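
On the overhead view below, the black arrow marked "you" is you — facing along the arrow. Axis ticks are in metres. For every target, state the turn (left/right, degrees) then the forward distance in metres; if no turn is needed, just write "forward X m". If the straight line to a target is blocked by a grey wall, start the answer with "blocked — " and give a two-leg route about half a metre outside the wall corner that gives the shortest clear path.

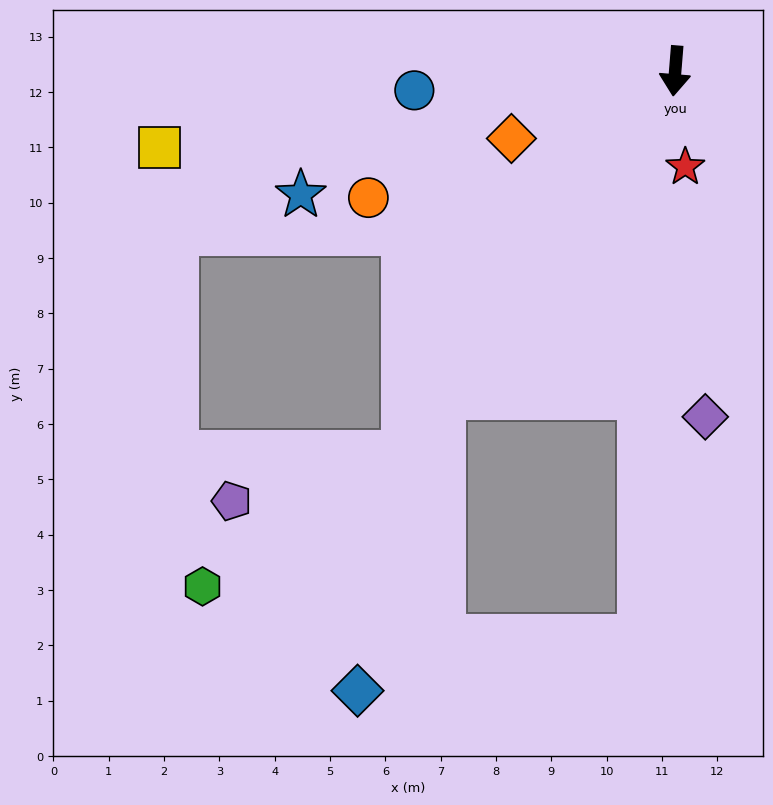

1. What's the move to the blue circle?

turn right 81°, forward 4.7 m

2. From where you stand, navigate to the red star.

turn left 11°, forward 1.7 m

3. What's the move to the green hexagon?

blocked — turn right 31°, forward 8.5 m, then turn right 21°, forward 4.4 m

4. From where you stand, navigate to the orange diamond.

turn right 63°, forward 3.2 m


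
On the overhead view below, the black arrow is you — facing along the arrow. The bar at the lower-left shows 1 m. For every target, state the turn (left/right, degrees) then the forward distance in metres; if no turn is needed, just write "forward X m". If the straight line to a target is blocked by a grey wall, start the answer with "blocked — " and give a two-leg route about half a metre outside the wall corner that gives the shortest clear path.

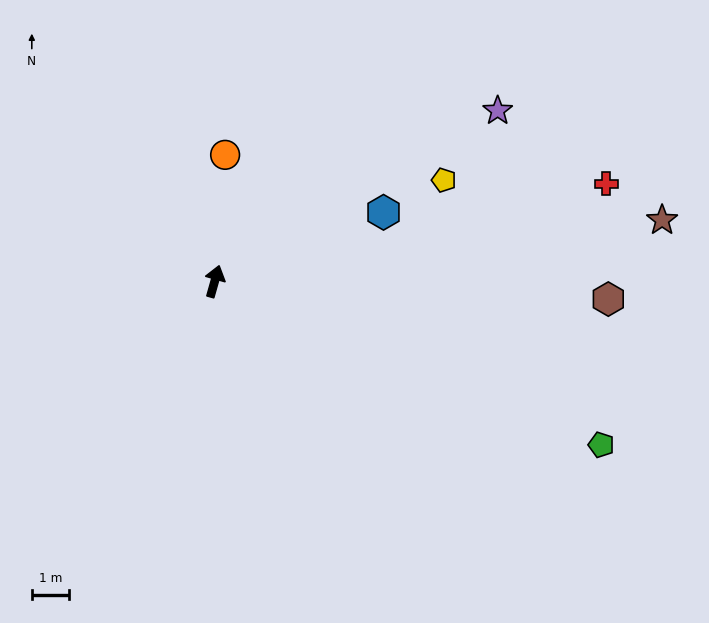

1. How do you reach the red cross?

turn right 60°, forward 10.9 m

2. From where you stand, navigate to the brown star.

turn right 66°, forward 12.3 m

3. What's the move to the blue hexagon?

turn right 52°, forward 4.9 m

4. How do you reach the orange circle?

turn left 11°, forward 3.4 m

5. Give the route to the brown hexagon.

turn right 77°, forward 10.7 m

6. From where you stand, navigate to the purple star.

turn right 43°, forward 9.0 m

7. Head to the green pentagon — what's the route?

turn right 97°, forward 11.4 m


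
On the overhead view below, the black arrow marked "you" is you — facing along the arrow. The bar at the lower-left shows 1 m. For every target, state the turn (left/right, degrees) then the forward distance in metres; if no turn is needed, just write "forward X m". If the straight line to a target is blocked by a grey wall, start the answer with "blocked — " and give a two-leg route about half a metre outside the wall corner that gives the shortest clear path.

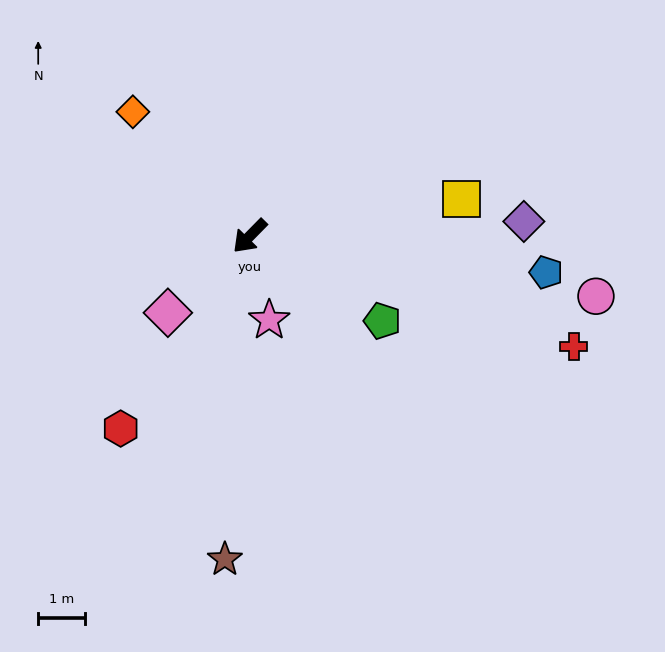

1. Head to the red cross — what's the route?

turn left 116°, forward 7.4 m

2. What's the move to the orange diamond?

turn right 92°, forward 3.7 m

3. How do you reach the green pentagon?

turn left 102°, forward 3.4 m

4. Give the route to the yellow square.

turn left 144°, forward 4.6 m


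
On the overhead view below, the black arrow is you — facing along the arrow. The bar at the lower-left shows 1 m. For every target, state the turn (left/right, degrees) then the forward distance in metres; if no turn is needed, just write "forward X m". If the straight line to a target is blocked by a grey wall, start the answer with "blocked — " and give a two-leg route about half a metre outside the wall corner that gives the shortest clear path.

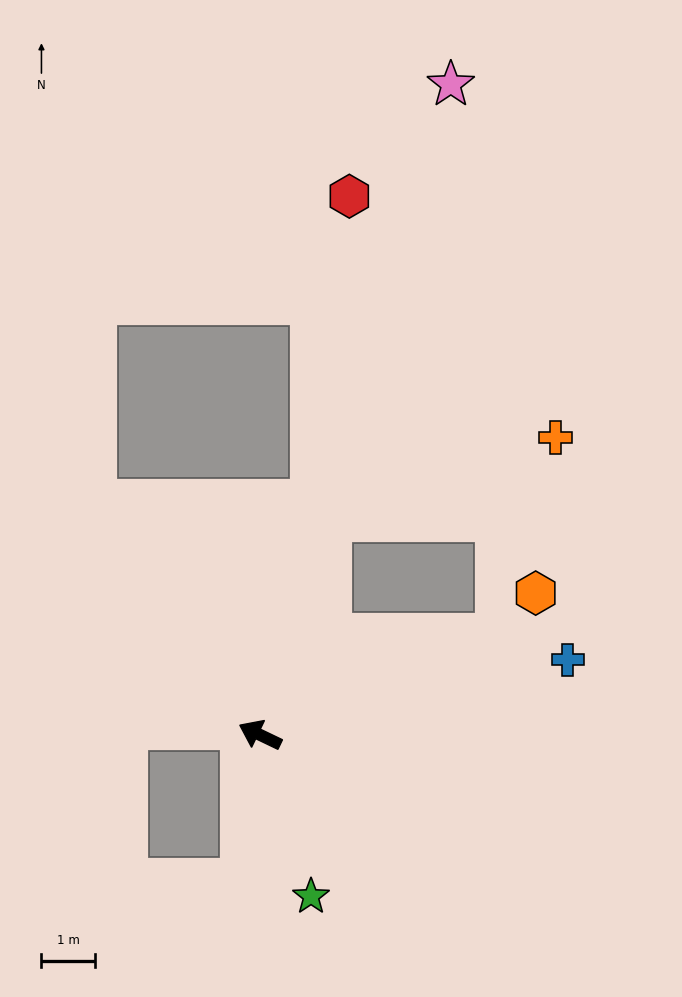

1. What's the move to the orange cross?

blocked — turn right 82°, forward 4.3 m, then turn right 53°, forward 4.5 m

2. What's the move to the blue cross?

turn right 141°, forward 6.0 m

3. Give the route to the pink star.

turn right 81°, forward 12.7 m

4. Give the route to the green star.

turn left 133°, forward 3.2 m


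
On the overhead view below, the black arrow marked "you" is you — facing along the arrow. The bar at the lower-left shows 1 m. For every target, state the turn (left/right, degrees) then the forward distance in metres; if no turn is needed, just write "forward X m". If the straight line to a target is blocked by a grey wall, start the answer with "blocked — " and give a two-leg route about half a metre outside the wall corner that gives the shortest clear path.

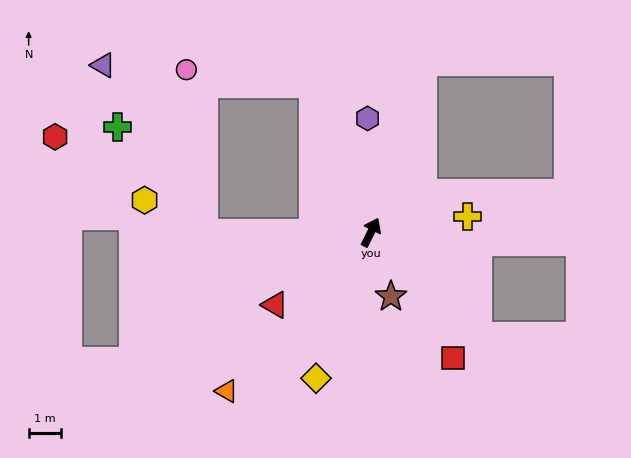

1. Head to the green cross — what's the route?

blocked — turn left 117°, forward 5.1 m, then turn right 51°, forward 4.2 m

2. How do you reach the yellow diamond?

turn right 174°, forward 4.8 m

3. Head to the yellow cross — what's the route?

turn right 54°, forward 3.0 m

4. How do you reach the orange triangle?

turn left 164°, forward 6.5 m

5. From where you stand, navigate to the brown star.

turn right 136°, forward 2.1 m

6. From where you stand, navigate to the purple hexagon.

turn left 28°, forward 3.5 m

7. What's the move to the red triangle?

turn left 154°, forward 3.7 m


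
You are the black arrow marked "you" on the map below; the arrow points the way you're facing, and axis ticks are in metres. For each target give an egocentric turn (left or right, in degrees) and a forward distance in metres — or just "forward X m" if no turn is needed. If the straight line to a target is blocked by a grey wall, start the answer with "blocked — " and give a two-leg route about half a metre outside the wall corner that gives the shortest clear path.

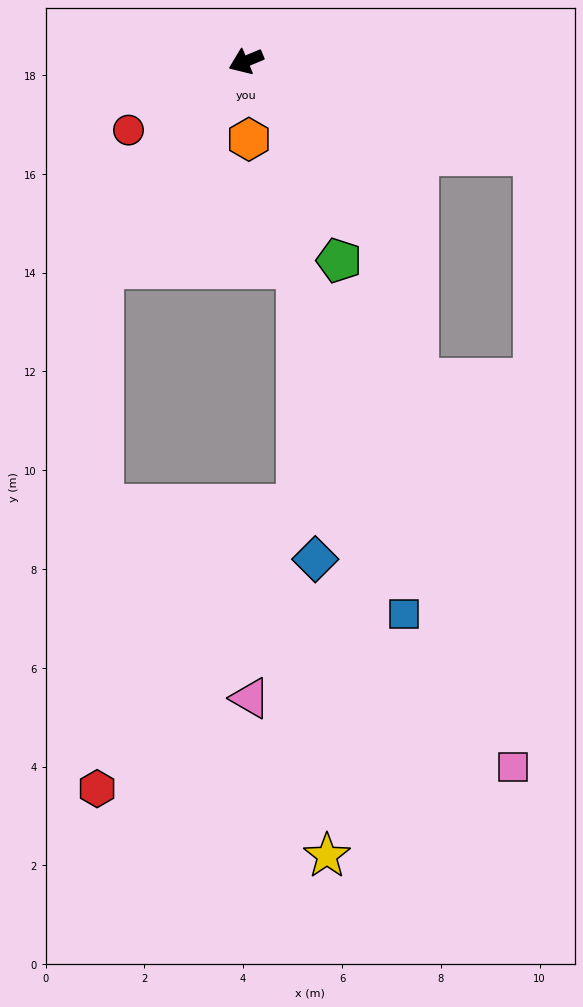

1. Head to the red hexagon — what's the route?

blocked — turn left 33°, forward 5.1 m, then turn left 34°, forward 10.5 m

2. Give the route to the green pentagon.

turn left 92°, forward 4.5 m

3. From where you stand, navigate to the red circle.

turn left 8°, forward 2.8 m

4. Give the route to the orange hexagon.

turn left 70°, forward 1.6 m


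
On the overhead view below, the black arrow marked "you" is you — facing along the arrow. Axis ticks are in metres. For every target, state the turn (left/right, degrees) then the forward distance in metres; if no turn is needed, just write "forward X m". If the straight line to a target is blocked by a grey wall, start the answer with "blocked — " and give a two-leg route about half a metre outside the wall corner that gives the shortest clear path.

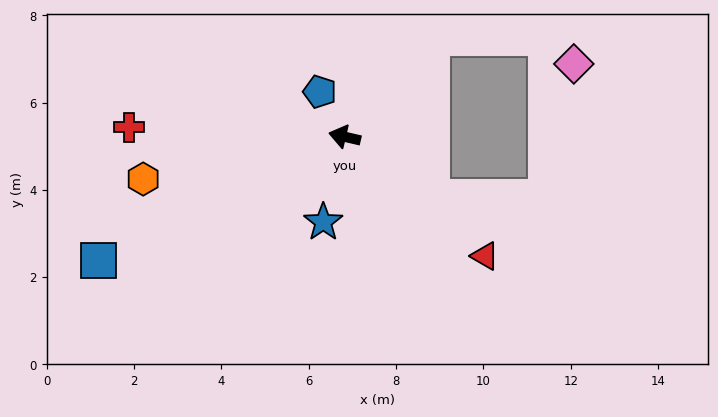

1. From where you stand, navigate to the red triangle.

turn left 153°, forward 4.2 m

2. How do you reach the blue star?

turn left 89°, forward 2.0 m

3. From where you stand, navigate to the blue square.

turn left 40°, forward 6.3 m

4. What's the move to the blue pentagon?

turn right 48°, forward 1.2 m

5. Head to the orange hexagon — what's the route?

turn left 25°, forward 4.7 m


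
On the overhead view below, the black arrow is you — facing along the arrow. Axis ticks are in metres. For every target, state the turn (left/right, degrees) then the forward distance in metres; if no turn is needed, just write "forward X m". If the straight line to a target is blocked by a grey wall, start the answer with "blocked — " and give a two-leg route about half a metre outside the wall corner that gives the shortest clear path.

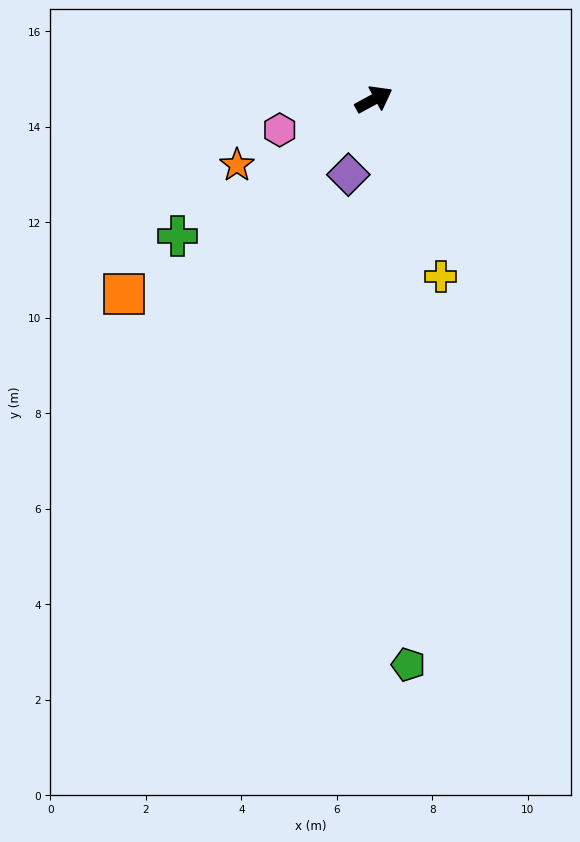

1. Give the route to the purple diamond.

turn right 137°, forward 1.7 m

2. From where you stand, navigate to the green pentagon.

turn right 115°, forward 11.9 m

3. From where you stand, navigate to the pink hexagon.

turn left 169°, forward 2.1 m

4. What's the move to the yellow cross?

turn right 98°, forward 4.0 m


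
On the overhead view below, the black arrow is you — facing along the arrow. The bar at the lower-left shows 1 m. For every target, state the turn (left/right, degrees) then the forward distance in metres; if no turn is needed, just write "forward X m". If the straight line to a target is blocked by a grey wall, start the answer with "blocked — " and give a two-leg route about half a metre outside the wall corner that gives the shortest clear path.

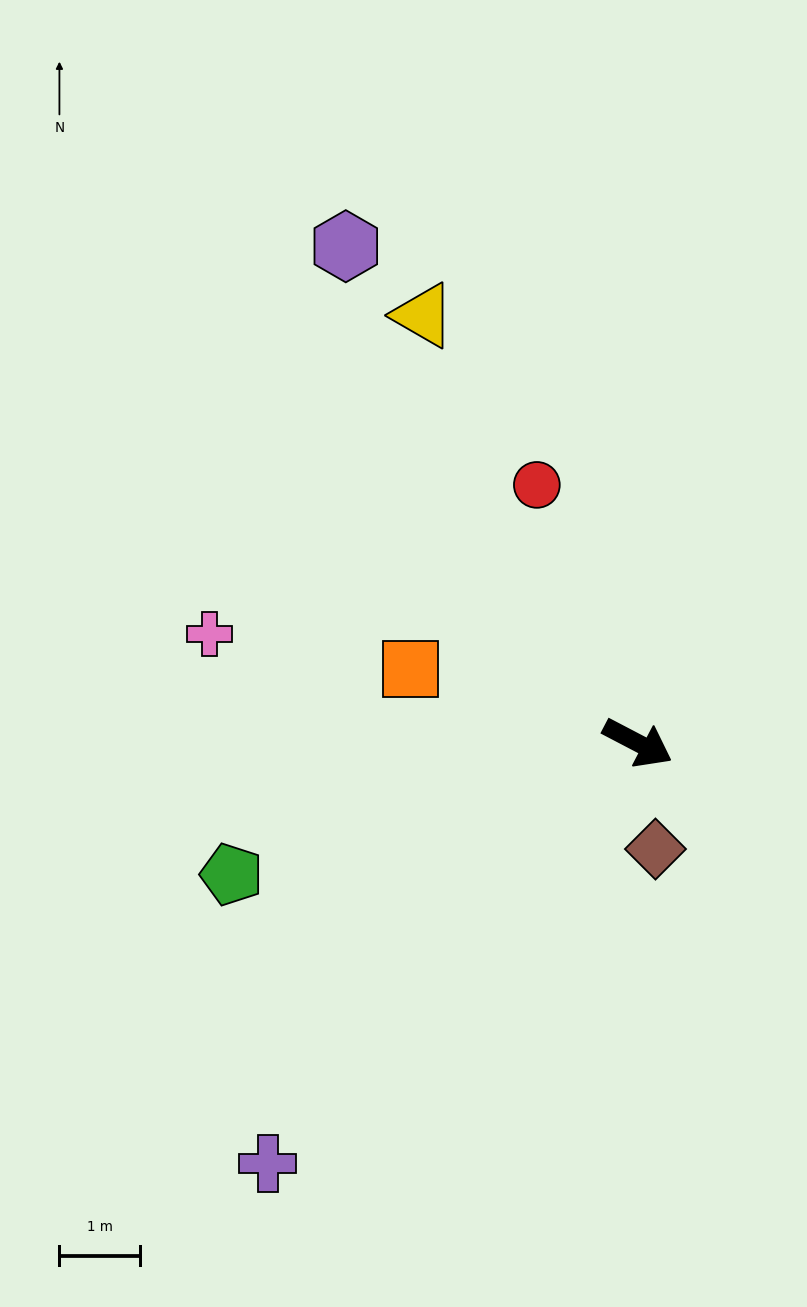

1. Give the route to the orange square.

turn right 170°, forward 3.0 m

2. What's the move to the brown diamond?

turn right 53°, forward 1.3 m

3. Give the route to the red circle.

turn left 139°, forward 3.4 m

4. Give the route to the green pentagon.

turn right 134°, forward 5.3 m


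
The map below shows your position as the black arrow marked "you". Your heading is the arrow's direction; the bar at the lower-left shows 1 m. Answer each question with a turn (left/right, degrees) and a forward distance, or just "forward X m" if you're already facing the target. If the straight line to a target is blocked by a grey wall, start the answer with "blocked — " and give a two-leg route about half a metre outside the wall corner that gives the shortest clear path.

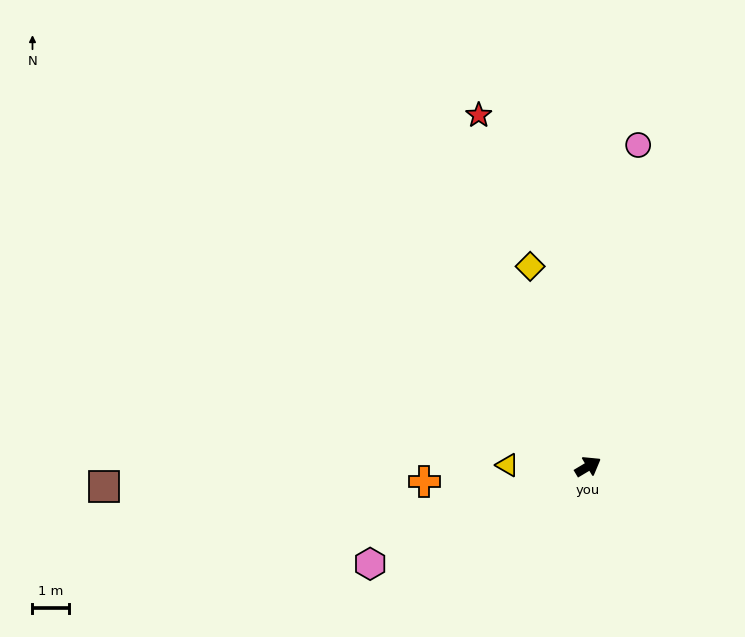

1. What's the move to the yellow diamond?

turn left 75°, forward 5.7 m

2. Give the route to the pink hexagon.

turn left 173°, forward 6.5 m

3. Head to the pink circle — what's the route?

turn left 50°, forward 8.9 m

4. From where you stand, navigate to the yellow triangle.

turn left 148°, forward 2.2 m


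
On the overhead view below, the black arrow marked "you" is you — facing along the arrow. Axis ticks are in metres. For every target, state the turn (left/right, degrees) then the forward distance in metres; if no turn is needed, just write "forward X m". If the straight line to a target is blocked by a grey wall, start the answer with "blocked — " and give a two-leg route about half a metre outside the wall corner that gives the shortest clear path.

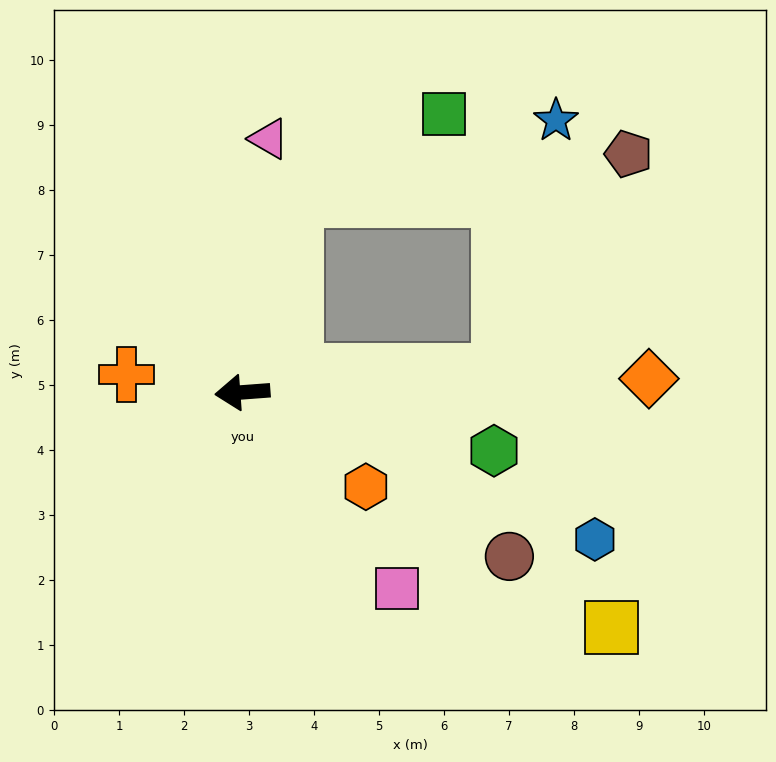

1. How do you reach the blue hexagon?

turn left 153°, forward 5.9 m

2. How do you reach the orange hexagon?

turn left 138°, forward 2.4 m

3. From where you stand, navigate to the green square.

blocked — turn right 110°, forward 3.1 m, then turn right 44°, forward 2.6 m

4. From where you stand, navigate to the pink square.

turn left 124°, forward 3.8 m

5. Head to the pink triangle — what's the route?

turn right 100°, forward 3.9 m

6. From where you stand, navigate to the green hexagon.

turn left 163°, forward 4.0 m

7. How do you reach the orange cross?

turn right 13°, forward 1.8 m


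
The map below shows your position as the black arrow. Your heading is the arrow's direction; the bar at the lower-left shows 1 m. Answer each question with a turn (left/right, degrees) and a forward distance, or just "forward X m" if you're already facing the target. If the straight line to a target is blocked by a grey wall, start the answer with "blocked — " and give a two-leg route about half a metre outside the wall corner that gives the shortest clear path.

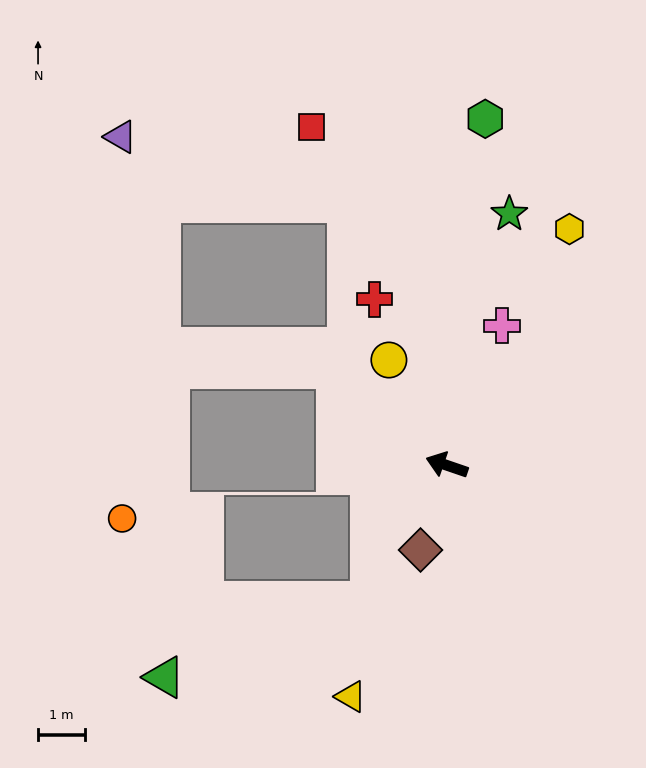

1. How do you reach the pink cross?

turn right 93°, forward 3.2 m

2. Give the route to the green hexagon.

turn right 77°, forward 7.5 m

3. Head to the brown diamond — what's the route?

turn left 92°, forward 1.9 m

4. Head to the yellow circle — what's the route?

turn right 42°, forward 2.6 m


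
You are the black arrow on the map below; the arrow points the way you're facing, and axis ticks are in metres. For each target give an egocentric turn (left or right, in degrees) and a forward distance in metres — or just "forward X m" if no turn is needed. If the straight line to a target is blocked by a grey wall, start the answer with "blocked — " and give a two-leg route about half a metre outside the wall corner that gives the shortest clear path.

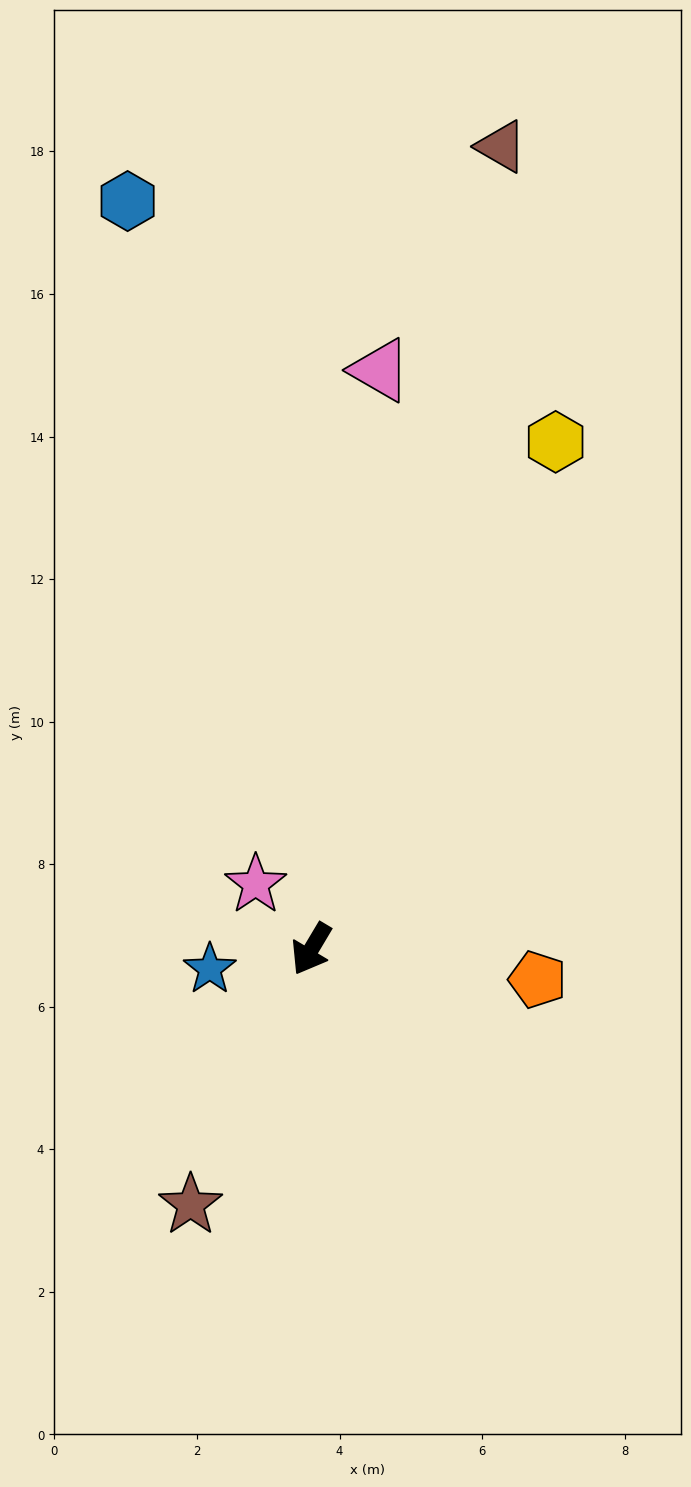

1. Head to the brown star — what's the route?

turn left 6°, forward 4.0 m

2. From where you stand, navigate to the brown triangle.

turn right 163°, forward 11.6 m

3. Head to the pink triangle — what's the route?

turn right 156°, forward 8.2 m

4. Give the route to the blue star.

turn right 48°, forward 1.5 m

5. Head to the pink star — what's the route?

turn right 109°, forward 1.2 m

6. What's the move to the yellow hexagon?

turn right 175°, forward 7.9 m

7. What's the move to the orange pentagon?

turn left 113°, forward 3.2 m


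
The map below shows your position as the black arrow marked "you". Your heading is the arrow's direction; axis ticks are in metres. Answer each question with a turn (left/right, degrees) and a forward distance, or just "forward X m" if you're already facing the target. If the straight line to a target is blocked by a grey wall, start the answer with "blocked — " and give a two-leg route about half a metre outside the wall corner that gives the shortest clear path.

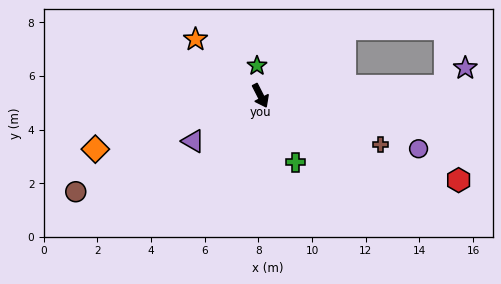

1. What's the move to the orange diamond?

turn right 99°, forward 6.5 m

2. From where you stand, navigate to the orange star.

turn right 158°, forward 3.2 m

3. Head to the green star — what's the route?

turn left 160°, forward 1.1 m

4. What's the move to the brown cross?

turn left 41°, forward 4.8 m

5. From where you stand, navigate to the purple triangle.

turn right 83°, forward 3.0 m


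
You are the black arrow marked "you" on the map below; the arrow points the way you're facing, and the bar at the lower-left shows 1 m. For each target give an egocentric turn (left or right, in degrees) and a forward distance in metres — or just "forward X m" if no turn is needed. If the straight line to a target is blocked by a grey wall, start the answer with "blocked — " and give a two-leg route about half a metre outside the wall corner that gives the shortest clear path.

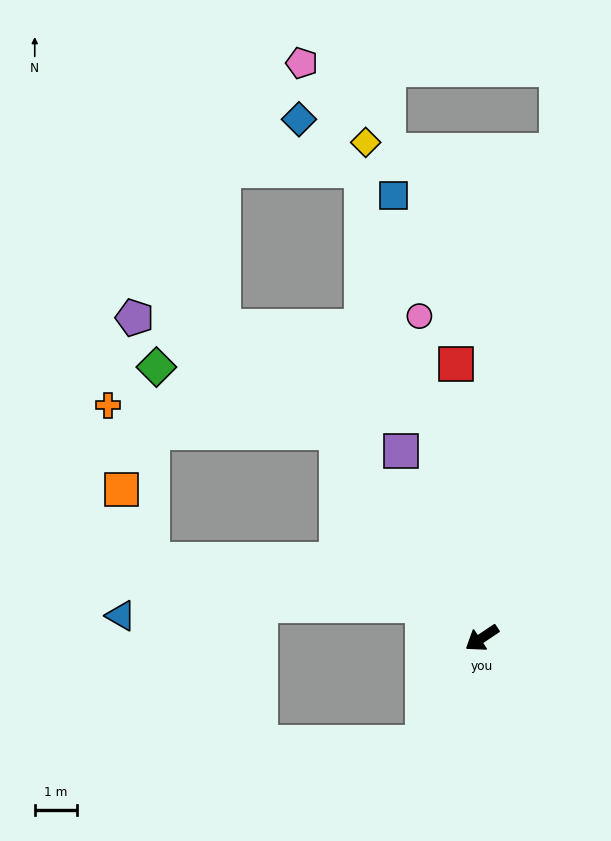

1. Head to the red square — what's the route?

turn right 118°, forward 6.6 m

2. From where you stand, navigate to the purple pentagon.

blocked — turn right 89°, forward 6.0 m, then turn left 26°, forward 5.6 m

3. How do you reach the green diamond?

blocked — turn right 89°, forward 6.0 m, then turn left 35°, forward 4.6 m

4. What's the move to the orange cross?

blocked — turn right 89°, forward 6.0 m, then turn left 48°, forward 5.5 m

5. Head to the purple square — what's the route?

turn right 101°, forward 4.9 m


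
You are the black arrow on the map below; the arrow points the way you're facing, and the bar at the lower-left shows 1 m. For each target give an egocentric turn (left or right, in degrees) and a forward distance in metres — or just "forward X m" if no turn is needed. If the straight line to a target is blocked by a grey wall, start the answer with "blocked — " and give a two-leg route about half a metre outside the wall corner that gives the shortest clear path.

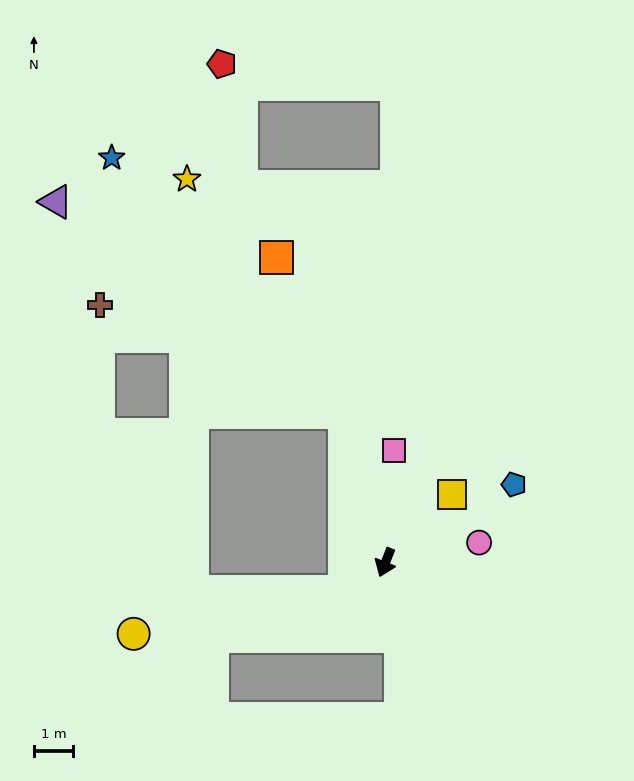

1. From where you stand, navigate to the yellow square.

turn left 157°, forward 2.4 m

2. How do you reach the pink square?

turn right 163°, forward 2.9 m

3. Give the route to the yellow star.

blocked — turn right 143°, forward 4.0 m, then turn left 19°, forward 7.3 m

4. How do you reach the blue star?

blocked — turn right 143°, forward 4.0 m, then turn left 27°, forward 8.9 m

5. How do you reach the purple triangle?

blocked — turn right 143°, forward 4.0 m, then turn left 38°, forward 9.2 m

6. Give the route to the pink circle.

turn left 124°, forward 2.5 m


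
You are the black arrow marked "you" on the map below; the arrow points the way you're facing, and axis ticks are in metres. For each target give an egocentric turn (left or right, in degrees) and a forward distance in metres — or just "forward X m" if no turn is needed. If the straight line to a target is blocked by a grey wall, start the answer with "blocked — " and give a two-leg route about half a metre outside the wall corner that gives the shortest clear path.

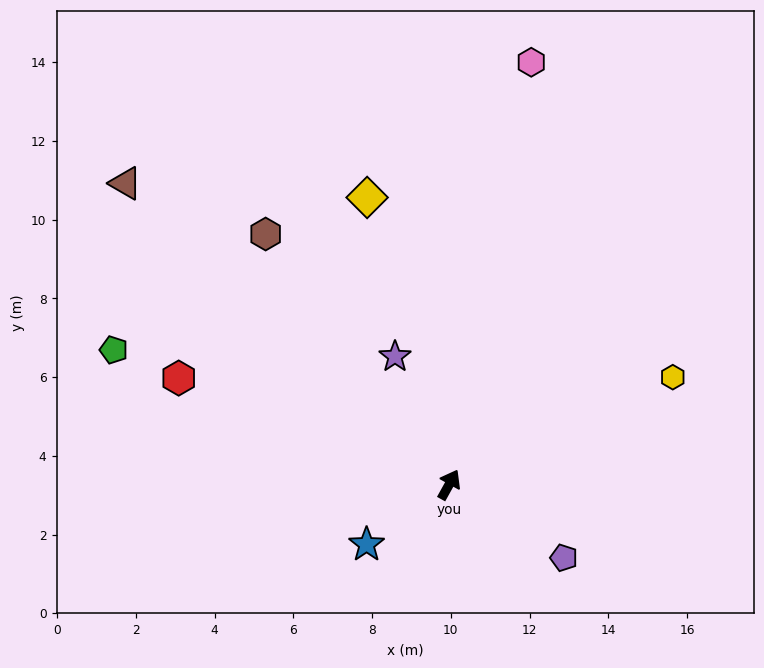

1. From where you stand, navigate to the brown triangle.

turn left 76°, forward 11.2 m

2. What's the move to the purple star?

turn left 52°, forward 3.5 m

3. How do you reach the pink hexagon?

turn left 18°, forward 10.9 m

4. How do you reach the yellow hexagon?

turn right 35°, forward 6.3 m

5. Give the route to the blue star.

turn left 155°, forward 2.6 m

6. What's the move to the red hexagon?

turn left 98°, forward 7.4 m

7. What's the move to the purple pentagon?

turn right 94°, forward 3.5 m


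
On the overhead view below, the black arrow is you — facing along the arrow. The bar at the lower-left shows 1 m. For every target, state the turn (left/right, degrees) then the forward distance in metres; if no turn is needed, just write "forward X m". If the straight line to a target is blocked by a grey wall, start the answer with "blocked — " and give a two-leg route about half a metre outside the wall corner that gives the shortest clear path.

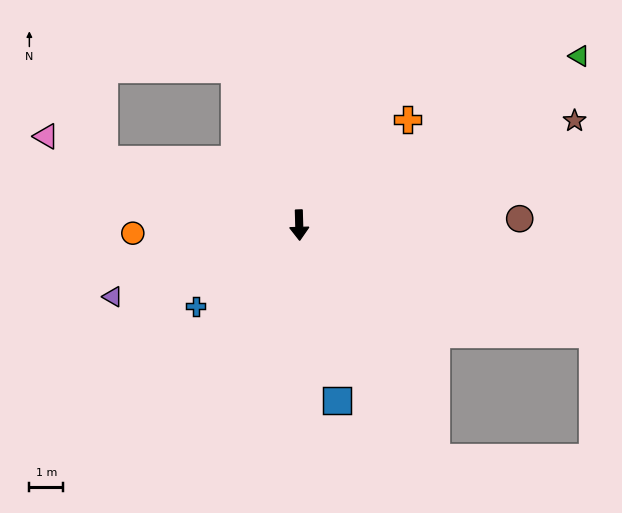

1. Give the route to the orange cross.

turn left 133°, forward 4.4 m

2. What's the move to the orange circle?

turn right 89°, forward 4.9 m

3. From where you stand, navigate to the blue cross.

turn right 54°, forward 3.9 m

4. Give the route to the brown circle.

turn left 90°, forward 6.5 m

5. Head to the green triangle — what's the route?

turn left 119°, forward 9.6 m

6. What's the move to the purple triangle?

turn right 71°, forward 5.9 m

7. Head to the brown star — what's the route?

turn left 109°, forward 8.6 m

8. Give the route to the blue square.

turn left 11°, forward 5.3 m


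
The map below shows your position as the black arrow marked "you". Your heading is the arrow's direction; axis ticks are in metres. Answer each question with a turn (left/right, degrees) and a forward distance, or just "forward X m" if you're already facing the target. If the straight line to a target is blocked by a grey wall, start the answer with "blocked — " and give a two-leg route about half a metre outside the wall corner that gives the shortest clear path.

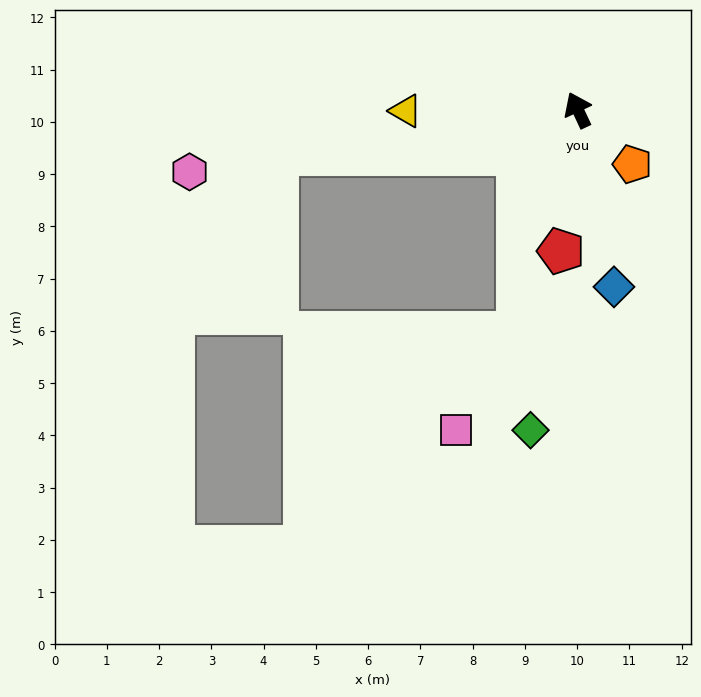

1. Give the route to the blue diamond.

turn left 166°, forward 3.5 m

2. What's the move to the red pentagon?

turn left 148°, forward 2.7 m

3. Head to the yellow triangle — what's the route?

turn left 65°, forward 3.3 m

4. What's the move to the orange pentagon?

turn right 160°, forward 1.5 m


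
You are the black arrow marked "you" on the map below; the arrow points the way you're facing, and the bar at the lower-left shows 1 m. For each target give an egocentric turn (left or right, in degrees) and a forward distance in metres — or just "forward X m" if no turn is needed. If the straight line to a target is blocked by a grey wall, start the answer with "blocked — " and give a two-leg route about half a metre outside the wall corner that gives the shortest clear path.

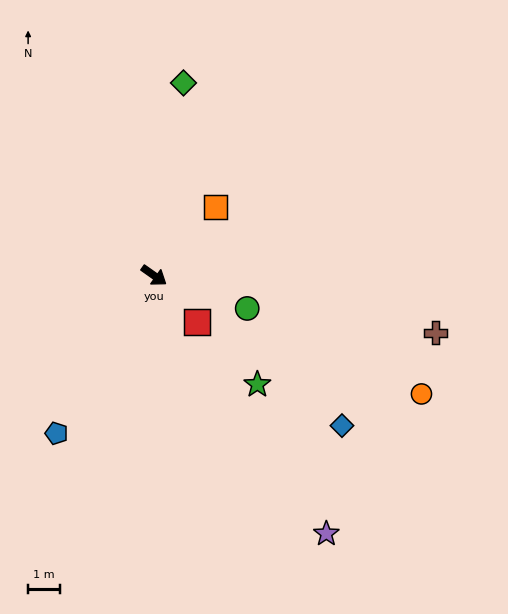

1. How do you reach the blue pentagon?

turn right 87°, forward 5.8 m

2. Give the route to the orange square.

turn left 83°, forward 2.9 m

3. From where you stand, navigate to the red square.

turn right 12°, forward 2.0 m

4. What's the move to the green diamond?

turn left 117°, forward 6.1 m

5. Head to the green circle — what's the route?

turn left 16°, forward 3.1 m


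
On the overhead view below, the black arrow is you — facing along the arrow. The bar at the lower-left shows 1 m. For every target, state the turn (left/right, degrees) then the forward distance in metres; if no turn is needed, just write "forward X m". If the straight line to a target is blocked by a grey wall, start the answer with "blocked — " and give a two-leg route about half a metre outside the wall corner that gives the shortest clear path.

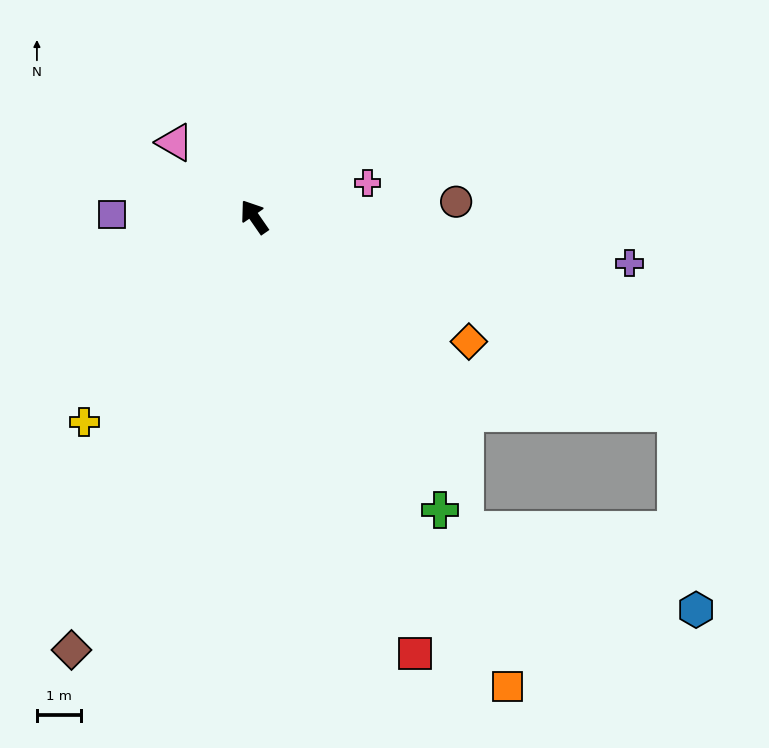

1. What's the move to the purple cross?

turn right 132°, forward 8.7 m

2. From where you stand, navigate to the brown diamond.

turn left 122°, forward 10.8 m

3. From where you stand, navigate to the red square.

turn left 166°, forward 10.6 m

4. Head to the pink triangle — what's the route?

turn left 12°, forward 2.5 m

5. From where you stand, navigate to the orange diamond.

turn right 155°, forward 5.7 m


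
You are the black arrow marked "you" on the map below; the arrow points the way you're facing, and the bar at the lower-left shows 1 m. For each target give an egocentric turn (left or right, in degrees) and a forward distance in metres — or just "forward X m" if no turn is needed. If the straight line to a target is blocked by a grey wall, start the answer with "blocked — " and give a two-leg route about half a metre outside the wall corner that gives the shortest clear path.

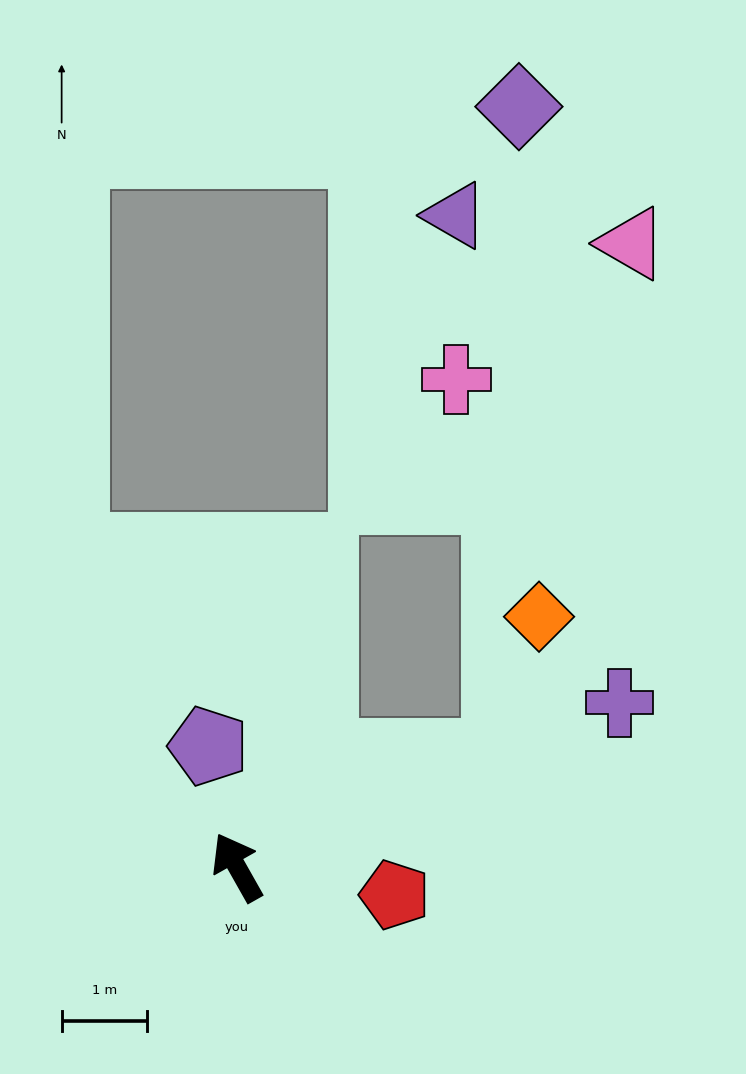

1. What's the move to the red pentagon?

turn right 129°, forward 1.9 m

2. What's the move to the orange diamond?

blocked — turn right 96°, forward 3.3 m, then turn left 50°, forward 1.7 m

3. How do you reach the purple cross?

turn right 96°, forward 4.9 m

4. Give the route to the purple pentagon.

turn right 16°, forward 1.5 m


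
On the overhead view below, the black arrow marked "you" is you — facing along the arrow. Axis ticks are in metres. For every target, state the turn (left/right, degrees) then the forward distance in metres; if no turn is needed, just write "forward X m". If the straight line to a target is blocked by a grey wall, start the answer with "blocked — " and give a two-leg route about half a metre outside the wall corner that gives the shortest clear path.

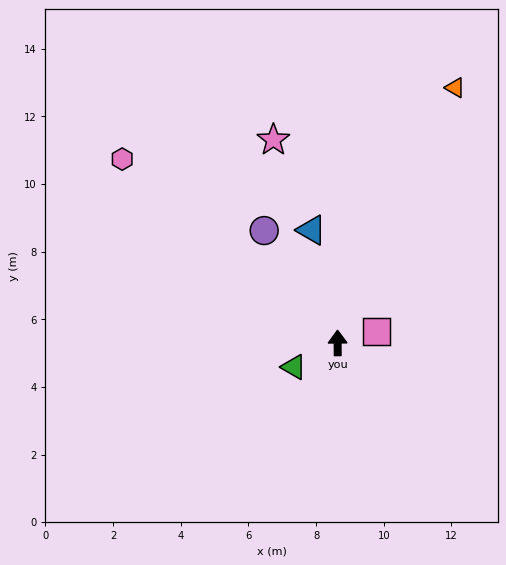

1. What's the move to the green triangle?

turn left 118°, forward 1.5 m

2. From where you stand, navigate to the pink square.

turn right 74°, forward 1.2 m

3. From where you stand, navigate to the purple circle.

turn left 33°, forward 4.0 m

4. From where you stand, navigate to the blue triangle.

turn left 13°, forward 3.4 m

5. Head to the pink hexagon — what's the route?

turn left 49°, forward 8.4 m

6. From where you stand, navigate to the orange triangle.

turn right 25°, forward 8.3 m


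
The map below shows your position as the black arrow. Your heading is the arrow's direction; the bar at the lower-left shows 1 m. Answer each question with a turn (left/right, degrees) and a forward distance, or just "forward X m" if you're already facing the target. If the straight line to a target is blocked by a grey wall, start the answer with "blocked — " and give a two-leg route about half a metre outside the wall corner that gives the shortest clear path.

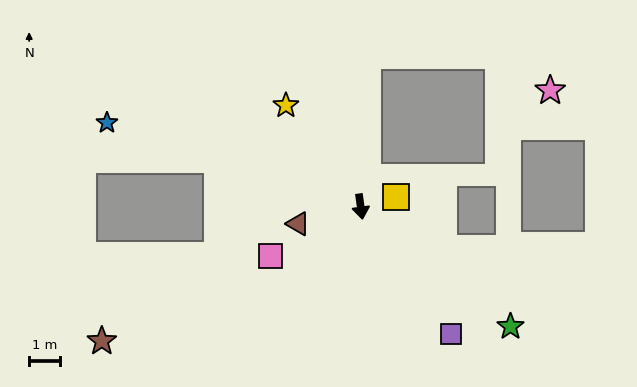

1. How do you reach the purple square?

turn left 27°, forward 5.0 m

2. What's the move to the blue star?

turn right 116°, forward 8.6 m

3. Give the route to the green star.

turn left 43°, forward 6.2 m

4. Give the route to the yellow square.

turn left 97°, forward 1.2 m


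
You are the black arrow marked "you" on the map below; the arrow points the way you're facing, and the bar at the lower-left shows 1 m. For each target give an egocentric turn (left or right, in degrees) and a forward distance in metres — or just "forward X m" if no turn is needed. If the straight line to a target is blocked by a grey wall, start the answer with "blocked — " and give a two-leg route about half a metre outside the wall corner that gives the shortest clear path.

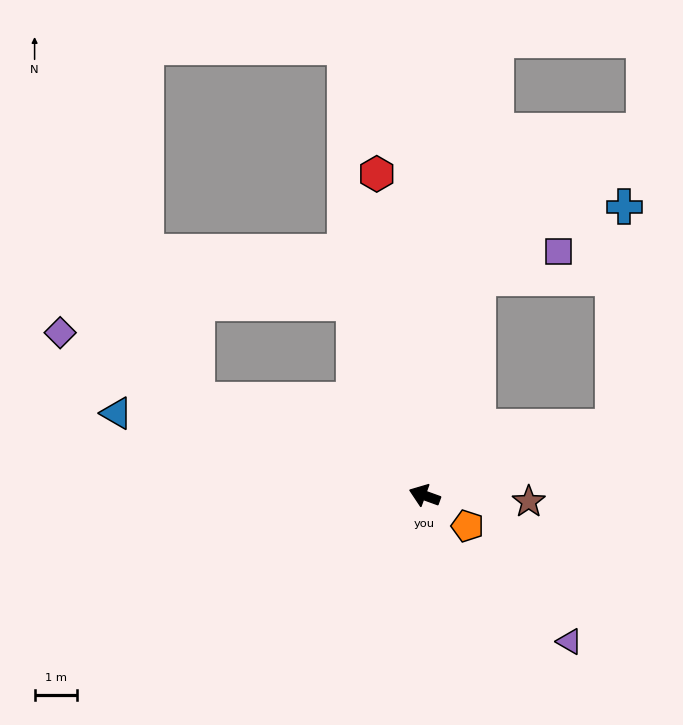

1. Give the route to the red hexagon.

turn right 62°, forward 7.7 m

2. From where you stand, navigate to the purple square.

blocked — turn right 84°, forward 5.3 m, then turn right 58°, forward 2.0 m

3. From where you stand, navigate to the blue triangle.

turn left 5°, forward 7.5 m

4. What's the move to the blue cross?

blocked — turn right 140°, forward 4.7 m, then turn left 67°, forward 5.2 m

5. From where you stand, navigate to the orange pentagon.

turn left 165°, forward 1.2 m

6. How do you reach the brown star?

turn right 163°, forward 2.5 m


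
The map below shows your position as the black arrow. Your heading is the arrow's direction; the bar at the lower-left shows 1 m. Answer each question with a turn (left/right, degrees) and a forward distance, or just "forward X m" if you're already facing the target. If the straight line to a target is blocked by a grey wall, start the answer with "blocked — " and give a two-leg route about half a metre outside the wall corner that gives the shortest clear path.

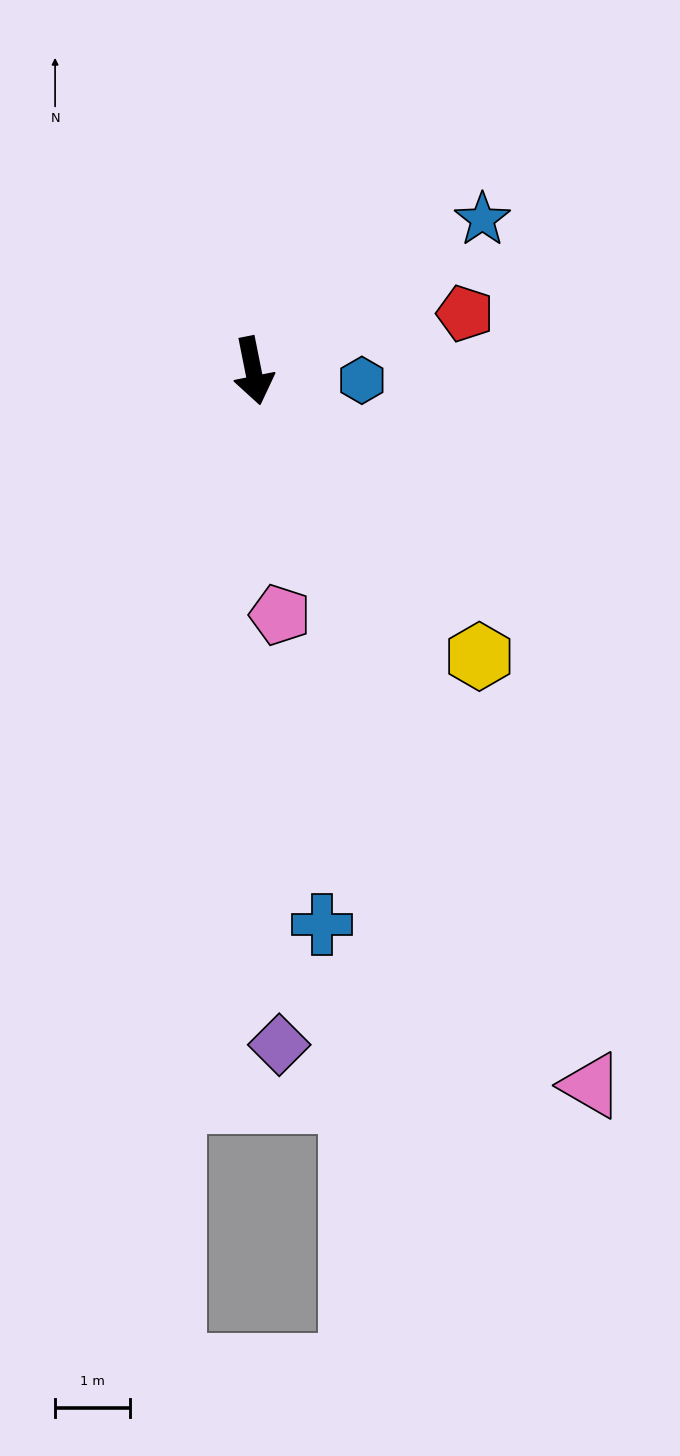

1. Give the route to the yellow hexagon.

turn left 27°, forward 4.9 m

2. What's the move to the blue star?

turn left 112°, forward 3.7 m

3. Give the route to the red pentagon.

turn left 94°, forward 2.9 m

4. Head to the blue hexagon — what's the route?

turn left 74°, forward 1.5 m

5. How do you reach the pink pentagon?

turn right 5°, forward 3.3 m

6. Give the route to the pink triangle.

turn left 14°, forward 10.6 m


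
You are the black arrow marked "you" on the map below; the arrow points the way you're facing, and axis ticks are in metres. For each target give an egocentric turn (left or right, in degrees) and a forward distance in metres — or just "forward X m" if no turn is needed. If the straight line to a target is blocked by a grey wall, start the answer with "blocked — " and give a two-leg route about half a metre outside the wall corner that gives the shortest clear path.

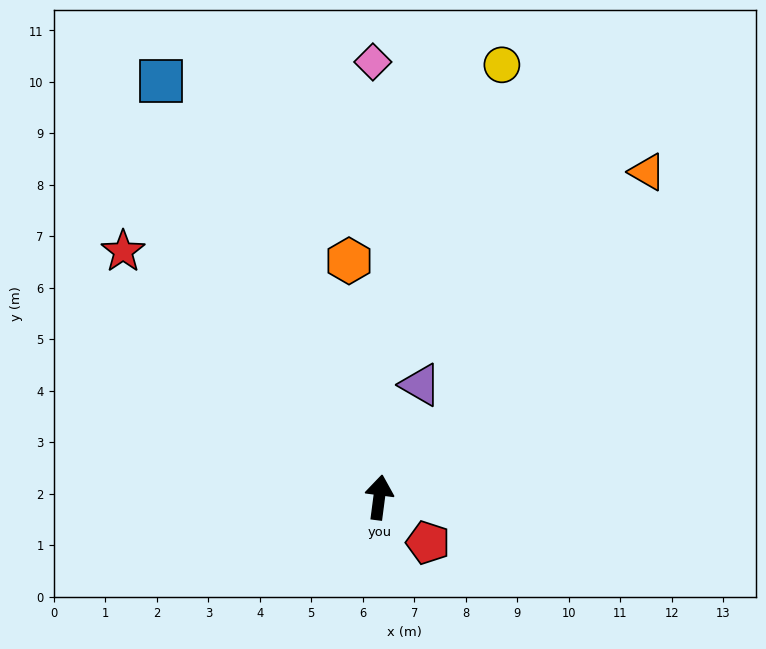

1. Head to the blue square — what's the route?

turn left 35°, forward 9.1 m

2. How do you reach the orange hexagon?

turn left 15°, forward 4.6 m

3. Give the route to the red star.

turn left 54°, forward 6.9 m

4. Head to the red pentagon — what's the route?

turn right 125°, forward 1.3 m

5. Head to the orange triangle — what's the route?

turn right 32°, forward 8.2 m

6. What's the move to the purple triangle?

turn right 13°, forward 2.3 m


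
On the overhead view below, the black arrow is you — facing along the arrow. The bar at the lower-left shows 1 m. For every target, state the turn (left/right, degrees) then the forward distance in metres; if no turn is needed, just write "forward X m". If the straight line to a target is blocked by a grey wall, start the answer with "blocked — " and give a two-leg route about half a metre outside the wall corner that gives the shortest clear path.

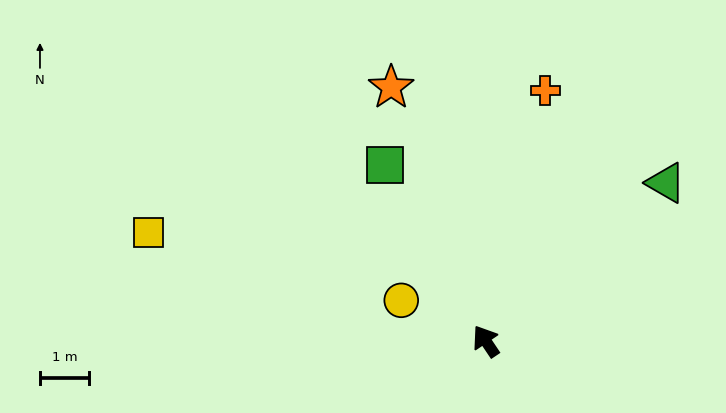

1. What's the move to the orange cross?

turn right 47°, forward 5.3 m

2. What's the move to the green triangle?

turn right 83°, forward 4.9 m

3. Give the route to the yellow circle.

turn left 30°, forward 1.9 m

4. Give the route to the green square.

turn right 4°, forward 4.2 m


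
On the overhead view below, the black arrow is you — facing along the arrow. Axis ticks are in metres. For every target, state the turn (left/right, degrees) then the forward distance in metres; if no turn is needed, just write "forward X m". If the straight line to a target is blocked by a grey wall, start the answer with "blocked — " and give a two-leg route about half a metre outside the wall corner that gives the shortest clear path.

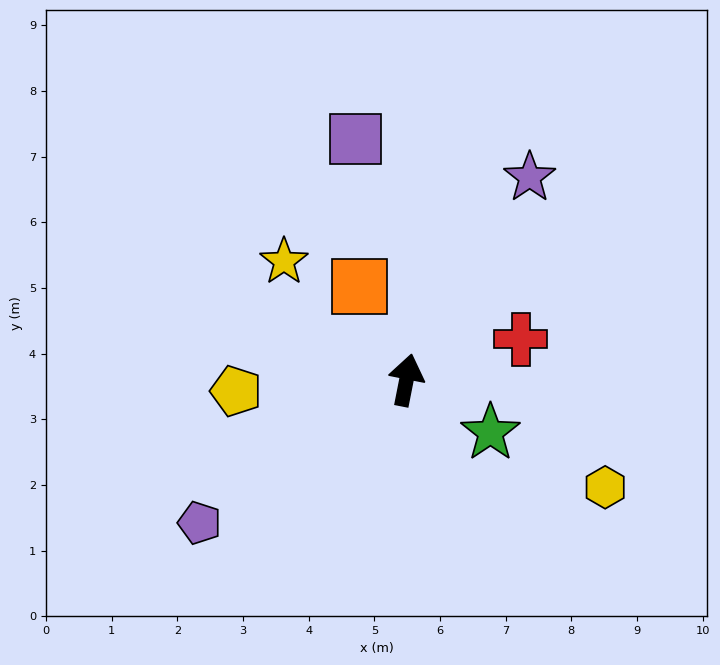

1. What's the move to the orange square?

turn left 38°, forward 1.6 m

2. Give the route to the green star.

turn right 111°, forward 1.5 m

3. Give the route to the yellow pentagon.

turn left 105°, forward 2.6 m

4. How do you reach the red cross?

turn right 59°, forward 1.9 m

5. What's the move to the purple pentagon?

turn left 136°, forward 3.8 m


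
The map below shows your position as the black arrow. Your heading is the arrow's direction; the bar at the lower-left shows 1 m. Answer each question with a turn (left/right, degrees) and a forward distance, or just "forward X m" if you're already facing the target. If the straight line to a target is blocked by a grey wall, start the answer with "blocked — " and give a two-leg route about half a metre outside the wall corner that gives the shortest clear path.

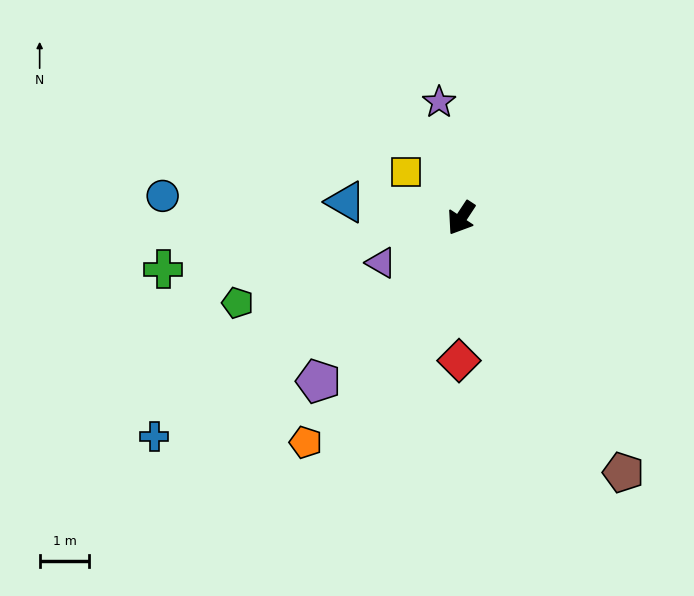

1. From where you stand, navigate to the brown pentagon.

turn left 66°, forward 6.1 m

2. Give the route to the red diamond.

turn left 32°, forward 2.9 m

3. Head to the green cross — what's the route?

turn right 47°, forward 6.1 m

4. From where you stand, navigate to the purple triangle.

turn right 28°, forward 1.8 m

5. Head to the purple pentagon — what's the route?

turn right 8°, forward 4.4 m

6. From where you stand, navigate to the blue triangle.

turn right 65°, forward 2.3 m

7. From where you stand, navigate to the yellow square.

turn right 97°, forward 1.4 m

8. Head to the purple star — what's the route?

turn right 136°, forward 2.4 m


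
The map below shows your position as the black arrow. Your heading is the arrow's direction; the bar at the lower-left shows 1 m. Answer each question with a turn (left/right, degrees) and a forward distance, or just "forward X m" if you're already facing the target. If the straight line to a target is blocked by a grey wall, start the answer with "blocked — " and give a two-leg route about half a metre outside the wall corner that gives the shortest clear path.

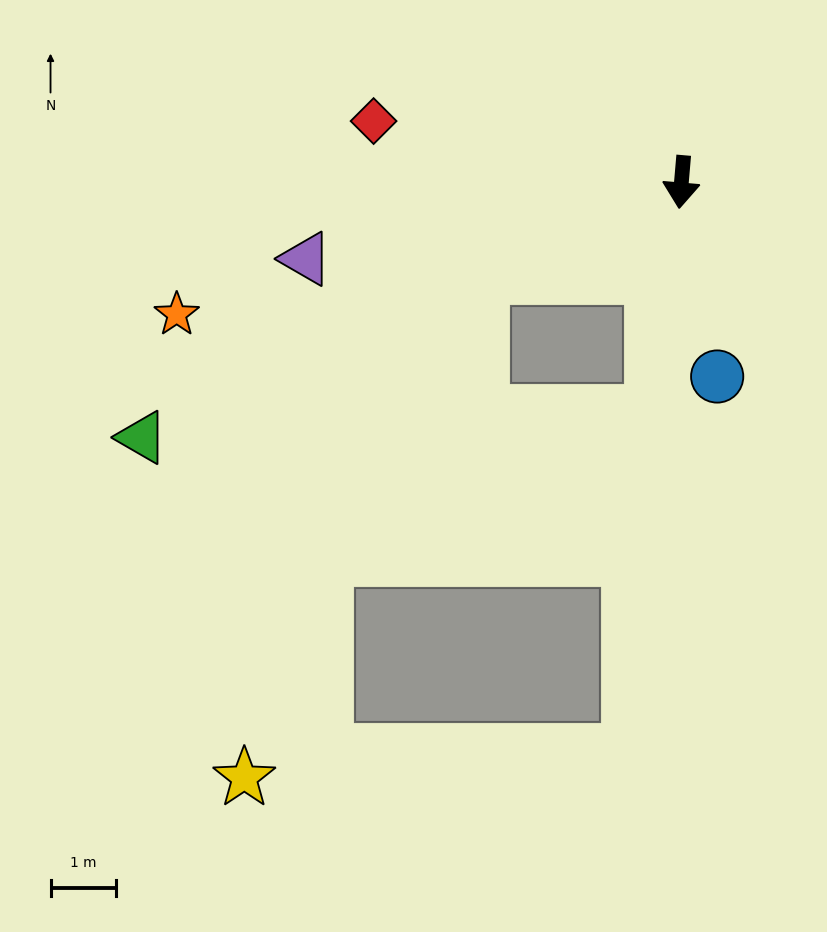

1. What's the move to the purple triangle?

turn right 74°, forward 5.8 m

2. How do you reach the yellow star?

blocked — forward 8.7 m, then turn right 81°, forward 5.9 m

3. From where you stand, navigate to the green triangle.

turn right 60°, forward 9.1 m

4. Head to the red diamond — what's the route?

turn right 96°, forward 4.8 m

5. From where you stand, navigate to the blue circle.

turn left 15°, forward 3.0 m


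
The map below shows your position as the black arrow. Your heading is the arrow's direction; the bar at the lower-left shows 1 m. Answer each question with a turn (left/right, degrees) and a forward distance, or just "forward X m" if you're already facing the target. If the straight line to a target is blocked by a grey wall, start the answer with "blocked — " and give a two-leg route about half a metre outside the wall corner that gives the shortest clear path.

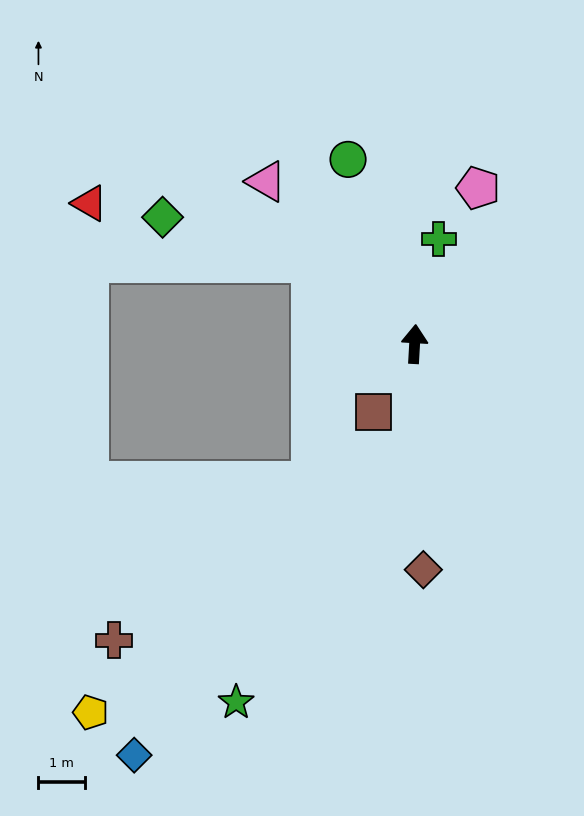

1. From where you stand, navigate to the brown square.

turn left 152°, forward 1.7 m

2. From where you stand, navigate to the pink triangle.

turn left 46°, forward 4.7 m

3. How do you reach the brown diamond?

turn right 175°, forward 4.8 m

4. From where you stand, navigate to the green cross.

turn right 10°, forward 2.3 m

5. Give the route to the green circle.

turn left 23°, forward 4.2 m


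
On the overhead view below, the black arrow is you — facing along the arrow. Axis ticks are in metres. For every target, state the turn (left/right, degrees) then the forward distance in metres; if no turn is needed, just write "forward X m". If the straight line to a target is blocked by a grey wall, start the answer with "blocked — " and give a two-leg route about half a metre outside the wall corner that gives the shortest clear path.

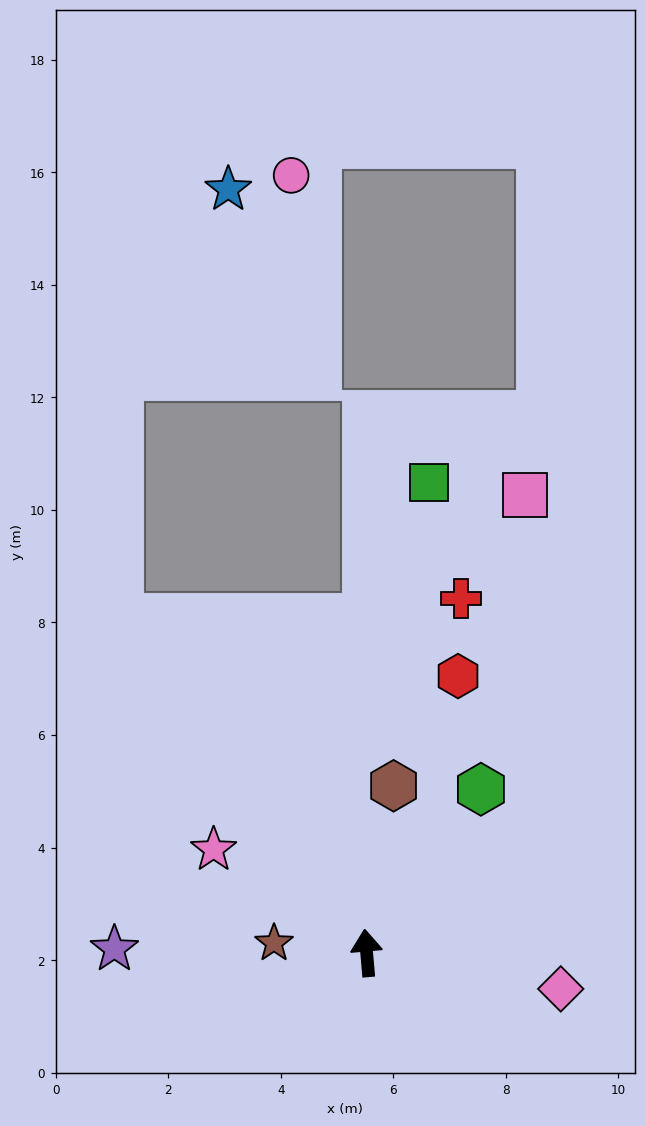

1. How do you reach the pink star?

turn left 51°, forward 3.3 m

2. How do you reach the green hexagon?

turn right 40°, forward 3.5 m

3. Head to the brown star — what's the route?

turn left 79°, forward 1.7 m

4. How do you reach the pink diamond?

turn right 105°, forward 3.5 m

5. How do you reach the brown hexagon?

turn right 14°, forward 3.0 m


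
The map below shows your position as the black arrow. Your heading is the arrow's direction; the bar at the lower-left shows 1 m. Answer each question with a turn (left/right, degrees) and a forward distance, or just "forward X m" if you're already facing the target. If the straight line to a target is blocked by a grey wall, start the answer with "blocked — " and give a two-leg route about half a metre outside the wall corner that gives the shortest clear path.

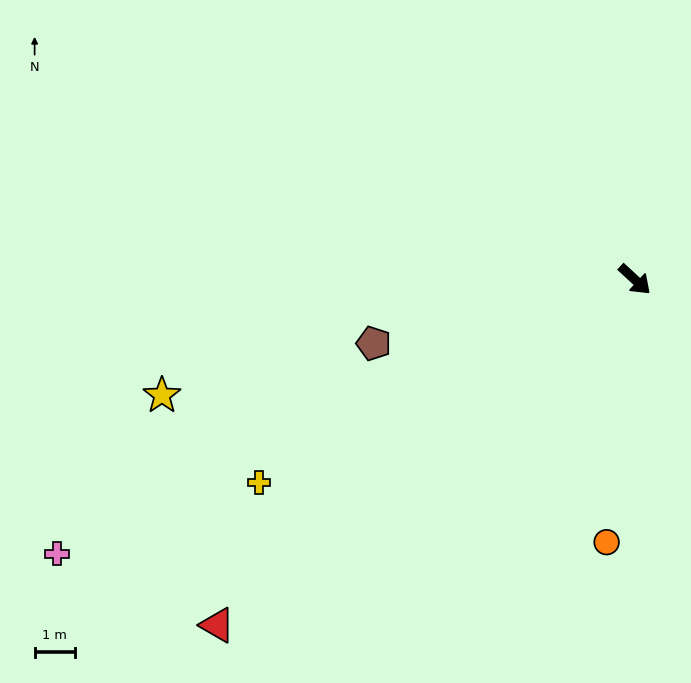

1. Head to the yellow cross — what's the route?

turn right 109°, forward 10.5 m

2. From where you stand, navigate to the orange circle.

turn right 53°, forward 6.5 m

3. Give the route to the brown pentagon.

turn right 123°, forward 6.6 m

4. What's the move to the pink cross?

turn right 112°, forward 15.8 m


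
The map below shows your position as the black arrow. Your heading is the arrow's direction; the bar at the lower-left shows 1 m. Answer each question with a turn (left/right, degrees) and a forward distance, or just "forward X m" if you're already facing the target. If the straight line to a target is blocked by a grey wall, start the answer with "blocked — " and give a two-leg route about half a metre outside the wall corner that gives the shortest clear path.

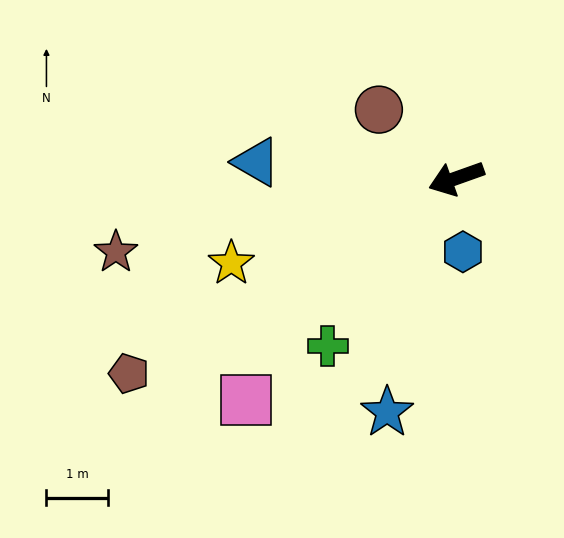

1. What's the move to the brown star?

turn right 7°, forward 5.6 m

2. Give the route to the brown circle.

turn right 61°, forward 1.7 m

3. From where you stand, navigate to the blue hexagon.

turn left 76°, forward 1.2 m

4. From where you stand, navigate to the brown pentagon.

turn left 11°, forward 6.2 m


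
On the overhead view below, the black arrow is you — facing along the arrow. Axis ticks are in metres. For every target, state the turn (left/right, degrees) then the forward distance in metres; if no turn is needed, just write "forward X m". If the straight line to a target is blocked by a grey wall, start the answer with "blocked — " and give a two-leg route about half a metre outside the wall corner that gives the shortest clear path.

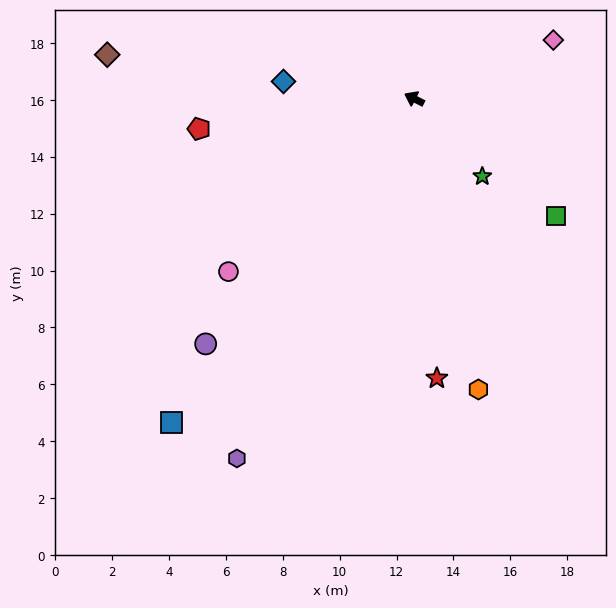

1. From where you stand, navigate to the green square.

turn left 167°, forward 6.5 m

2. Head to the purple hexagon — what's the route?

turn left 91°, forward 14.1 m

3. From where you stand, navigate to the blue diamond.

turn left 19°, forward 4.6 m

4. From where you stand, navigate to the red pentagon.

turn left 35°, forward 7.6 m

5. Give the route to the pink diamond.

turn right 130°, forward 5.3 m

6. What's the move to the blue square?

turn left 80°, forward 14.2 m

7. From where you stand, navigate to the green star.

turn left 158°, forward 3.6 m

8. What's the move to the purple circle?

turn left 76°, forward 11.3 m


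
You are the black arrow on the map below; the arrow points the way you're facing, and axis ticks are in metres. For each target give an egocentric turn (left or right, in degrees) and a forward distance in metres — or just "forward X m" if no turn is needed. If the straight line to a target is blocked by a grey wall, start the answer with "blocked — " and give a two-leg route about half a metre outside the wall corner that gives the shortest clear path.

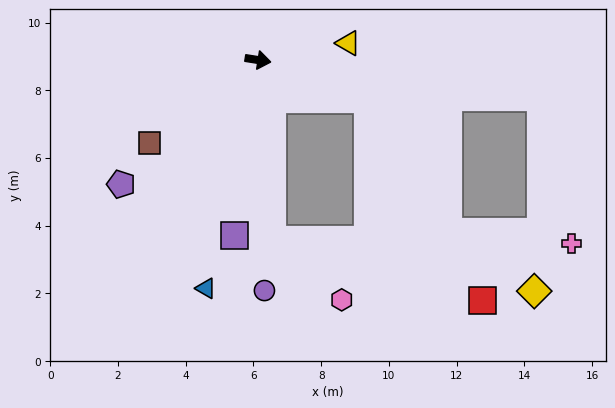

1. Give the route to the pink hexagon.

blocked — turn right 77°, forward 5.3 m, then turn left 46°, forward 2.7 m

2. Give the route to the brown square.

turn right 134°, forward 4.0 m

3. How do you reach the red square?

blocked — turn right 10°, forward 3.4 m, then turn right 42°, forward 6.8 m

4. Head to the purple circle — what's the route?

turn right 79°, forward 6.8 m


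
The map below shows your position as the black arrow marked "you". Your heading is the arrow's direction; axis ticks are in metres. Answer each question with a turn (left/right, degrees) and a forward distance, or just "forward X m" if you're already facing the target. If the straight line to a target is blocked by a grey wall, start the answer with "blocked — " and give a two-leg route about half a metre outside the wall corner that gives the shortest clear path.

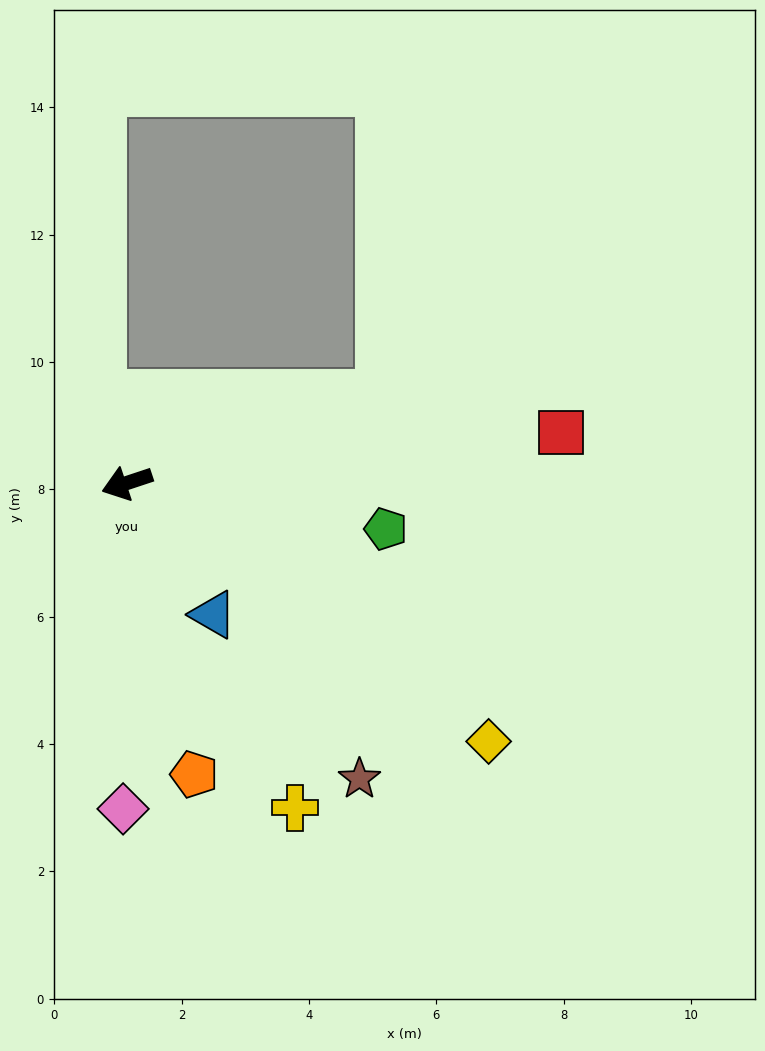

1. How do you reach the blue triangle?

turn left 105°, forward 2.5 m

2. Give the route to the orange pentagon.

turn left 85°, forward 4.7 m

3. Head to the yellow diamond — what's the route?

turn left 126°, forward 7.0 m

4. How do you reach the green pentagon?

turn left 152°, forward 4.1 m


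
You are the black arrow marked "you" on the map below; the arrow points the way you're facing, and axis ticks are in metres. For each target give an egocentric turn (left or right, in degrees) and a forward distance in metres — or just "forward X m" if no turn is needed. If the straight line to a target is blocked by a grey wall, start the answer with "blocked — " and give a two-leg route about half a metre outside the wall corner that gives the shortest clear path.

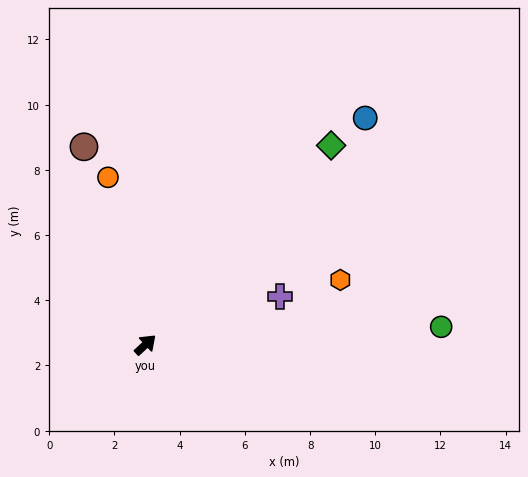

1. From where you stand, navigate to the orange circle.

turn left 60°, forward 5.3 m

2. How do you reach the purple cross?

turn right 23°, forward 4.4 m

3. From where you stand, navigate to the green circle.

turn right 39°, forward 9.1 m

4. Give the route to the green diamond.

turn left 4°, forward 8.4 m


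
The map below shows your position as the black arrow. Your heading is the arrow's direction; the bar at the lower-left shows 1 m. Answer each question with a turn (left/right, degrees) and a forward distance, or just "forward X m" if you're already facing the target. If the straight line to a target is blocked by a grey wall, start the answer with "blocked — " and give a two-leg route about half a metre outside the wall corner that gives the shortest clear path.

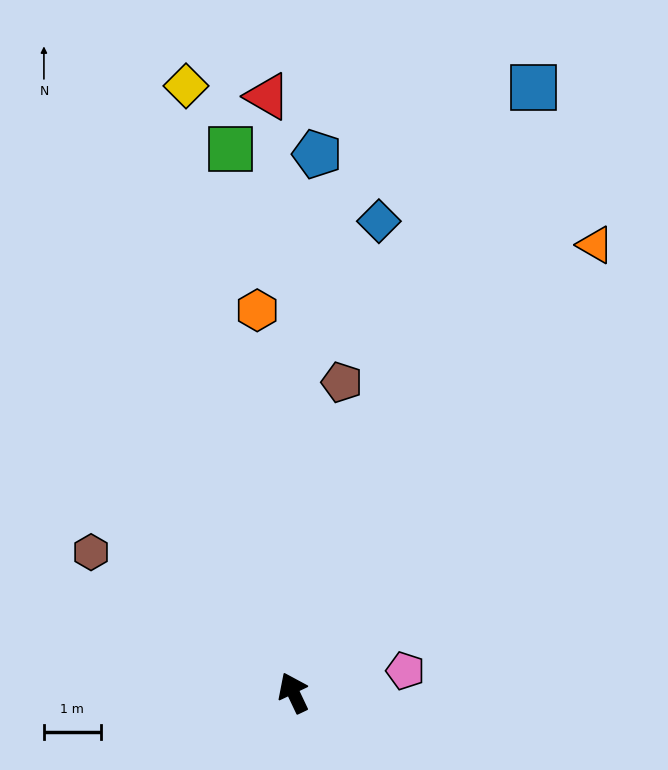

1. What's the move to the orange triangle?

turn right 59°, forward 9.5 m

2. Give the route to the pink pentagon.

turn right 104°, forward 2.0 m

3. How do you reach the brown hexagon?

turn left 30°, forward 4.3 m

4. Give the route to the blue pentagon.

turn right 28°, forward 9.5 m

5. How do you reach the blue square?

turn right 47°, forward 11.5 m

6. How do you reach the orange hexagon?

turn right 20°, forward 6.8 m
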